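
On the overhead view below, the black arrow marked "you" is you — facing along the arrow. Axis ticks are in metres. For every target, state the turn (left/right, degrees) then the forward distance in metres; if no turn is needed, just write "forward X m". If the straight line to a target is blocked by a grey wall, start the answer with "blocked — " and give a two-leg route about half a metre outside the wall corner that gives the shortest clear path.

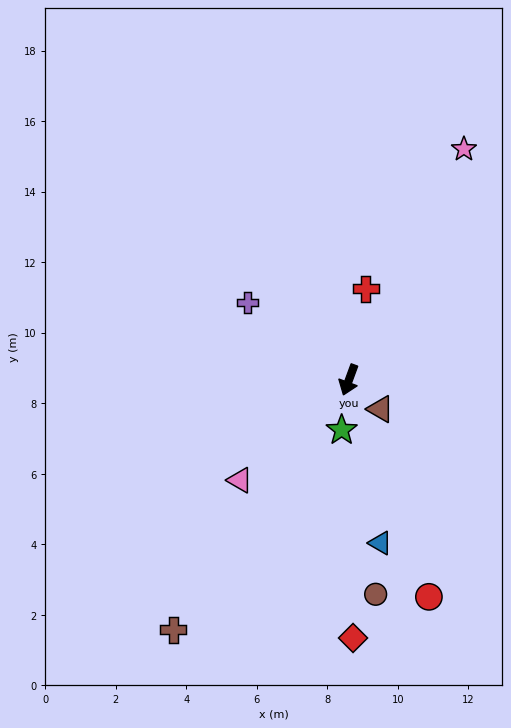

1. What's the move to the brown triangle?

turn left 67°, forward 1.2 m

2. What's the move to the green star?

turn left 12°, forward 1.4 m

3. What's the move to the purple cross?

turn right 107°, forward 3.6 m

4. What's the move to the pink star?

turn left 174°, forward 7.3 m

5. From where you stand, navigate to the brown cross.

turn right 15°, forward 8.7 m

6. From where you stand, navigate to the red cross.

turn right 170°, forward 2.6 m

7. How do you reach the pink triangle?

turn right 27°, forward 4.2 m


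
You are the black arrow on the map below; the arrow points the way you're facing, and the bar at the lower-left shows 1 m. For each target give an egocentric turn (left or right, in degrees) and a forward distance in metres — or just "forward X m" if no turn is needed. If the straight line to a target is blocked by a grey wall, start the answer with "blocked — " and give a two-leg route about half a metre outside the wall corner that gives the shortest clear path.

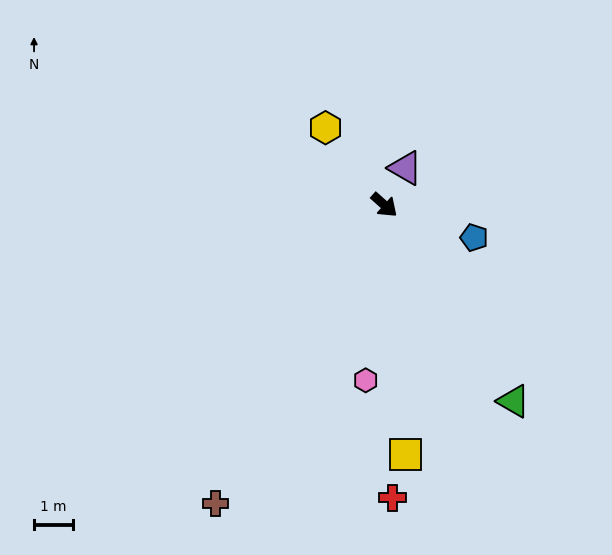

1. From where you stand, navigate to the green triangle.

turn right 15°, forward 6.1 m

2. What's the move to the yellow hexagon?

turn left 169°, forward 2.5 m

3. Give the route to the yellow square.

turn right 43°, forward 6.5 m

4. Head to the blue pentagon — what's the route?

turn left 22°, forward 2.5 m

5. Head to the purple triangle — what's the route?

turn left 102°, forward 1.1 m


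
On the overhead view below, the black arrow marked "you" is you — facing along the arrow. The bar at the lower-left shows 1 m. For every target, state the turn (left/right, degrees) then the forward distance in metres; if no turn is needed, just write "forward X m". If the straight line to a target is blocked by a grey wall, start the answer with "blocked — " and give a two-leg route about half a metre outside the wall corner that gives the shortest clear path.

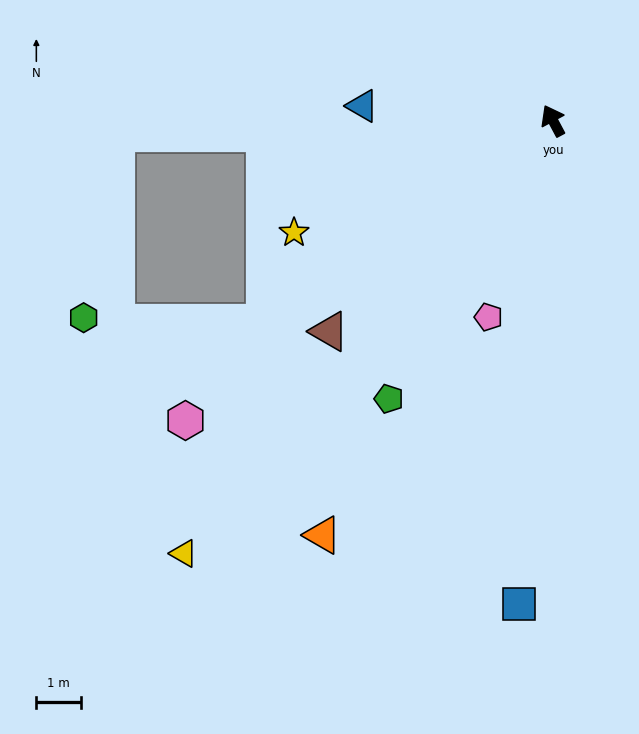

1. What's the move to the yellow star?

turn left 85°, forward 6.3 m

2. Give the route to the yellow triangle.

turn left 111°, forward 12.7 m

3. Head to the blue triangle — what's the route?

turn left 58°, forward 4.3 m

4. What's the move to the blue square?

turn left 148°, forward 10.8 m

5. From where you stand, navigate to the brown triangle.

turn left 105°, forward 6.9 m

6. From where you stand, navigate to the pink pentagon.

turn left 134°, forward 4.6 m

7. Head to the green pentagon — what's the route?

turn left 121°, forward 7.2 m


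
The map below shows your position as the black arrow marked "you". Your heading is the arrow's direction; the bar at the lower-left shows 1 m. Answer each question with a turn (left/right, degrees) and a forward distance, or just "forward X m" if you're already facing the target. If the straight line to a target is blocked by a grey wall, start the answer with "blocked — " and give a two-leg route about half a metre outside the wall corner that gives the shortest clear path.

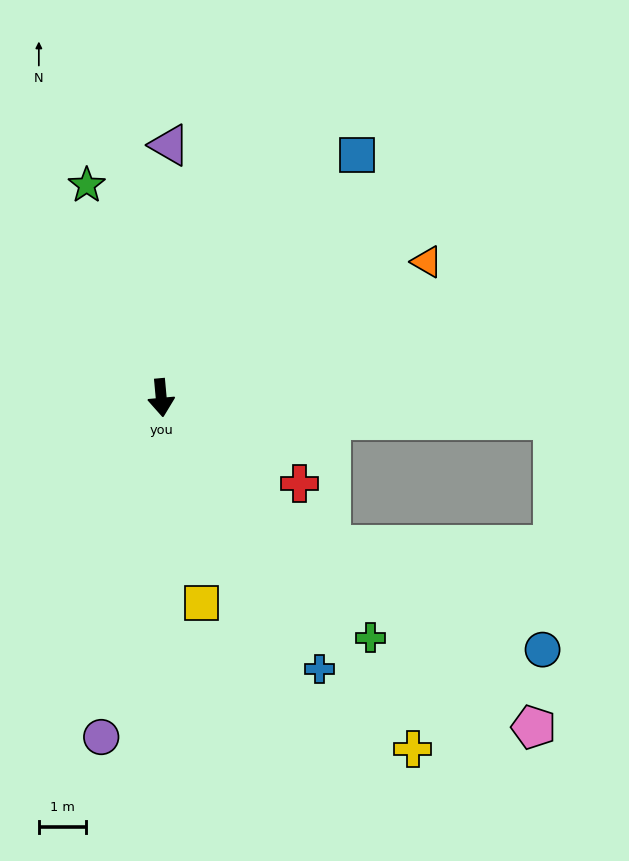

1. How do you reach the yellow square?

turn left 6°, forward 4.4 m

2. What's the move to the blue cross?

turn left 25°, forward 6.6 m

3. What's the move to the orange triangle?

turn left 112°, forward 6.3 m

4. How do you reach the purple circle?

turn right 15°, forward 7.3 m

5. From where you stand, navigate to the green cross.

turn left 36°, forward 6.7 m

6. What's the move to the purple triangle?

turn left 173°, forward 5.3 m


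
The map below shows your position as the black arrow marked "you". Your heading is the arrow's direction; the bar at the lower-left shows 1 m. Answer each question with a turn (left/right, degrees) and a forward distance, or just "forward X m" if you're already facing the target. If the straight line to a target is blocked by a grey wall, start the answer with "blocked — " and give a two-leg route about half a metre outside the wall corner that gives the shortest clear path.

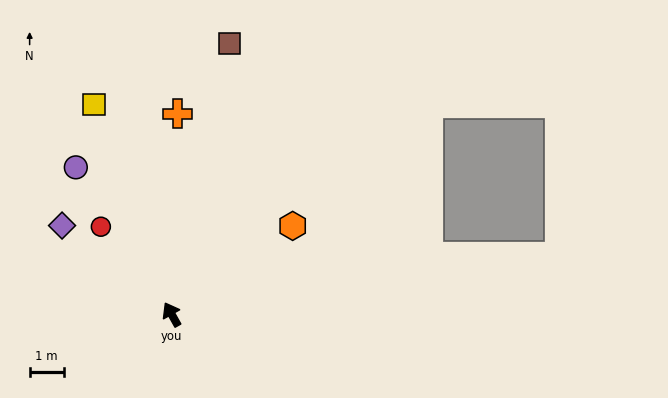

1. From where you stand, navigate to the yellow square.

turn right 9°, forward 6.6 m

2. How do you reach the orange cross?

turn right 31°, forward 5.9 m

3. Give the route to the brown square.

turn right 41°, forward 8.2 m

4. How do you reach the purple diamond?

turn left 22°, forward 4.2 m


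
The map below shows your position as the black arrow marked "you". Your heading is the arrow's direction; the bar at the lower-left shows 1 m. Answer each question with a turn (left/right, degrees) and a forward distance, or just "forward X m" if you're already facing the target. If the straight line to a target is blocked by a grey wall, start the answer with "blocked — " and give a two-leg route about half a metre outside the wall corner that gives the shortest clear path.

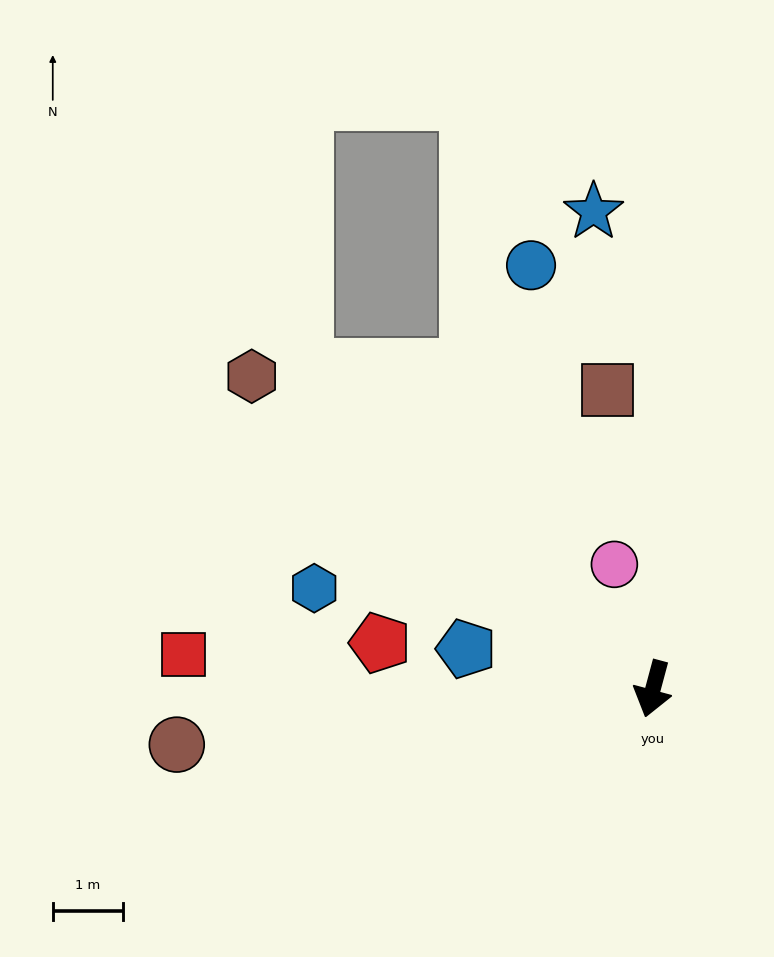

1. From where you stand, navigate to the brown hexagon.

turn right 113°, forward 7.2 m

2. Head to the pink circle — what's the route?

turn right 148°, forward 1.8 m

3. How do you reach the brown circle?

turn right 68°, forward 6.8 m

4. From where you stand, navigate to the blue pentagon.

turn right 87°, forward 2.7 m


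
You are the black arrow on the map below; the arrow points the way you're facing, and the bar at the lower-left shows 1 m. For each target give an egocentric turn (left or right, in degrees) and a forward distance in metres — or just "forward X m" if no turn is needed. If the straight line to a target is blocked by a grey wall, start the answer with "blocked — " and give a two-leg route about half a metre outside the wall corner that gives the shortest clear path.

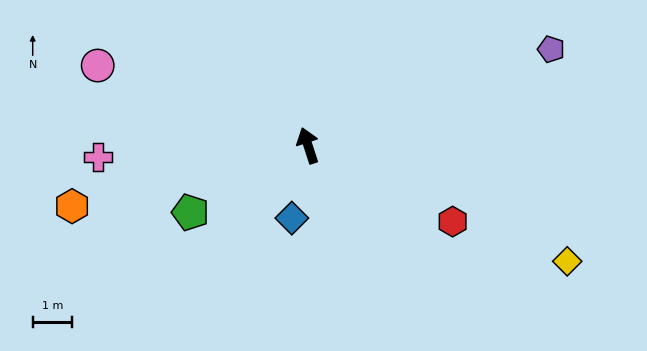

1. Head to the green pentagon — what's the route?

turn left 102°, forward 3.4 m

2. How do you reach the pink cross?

turn left 75°, forward 5.3 m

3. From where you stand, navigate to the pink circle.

turn left 51°, forward 5.7 m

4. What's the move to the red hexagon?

turn right 136°, forward 4.1 m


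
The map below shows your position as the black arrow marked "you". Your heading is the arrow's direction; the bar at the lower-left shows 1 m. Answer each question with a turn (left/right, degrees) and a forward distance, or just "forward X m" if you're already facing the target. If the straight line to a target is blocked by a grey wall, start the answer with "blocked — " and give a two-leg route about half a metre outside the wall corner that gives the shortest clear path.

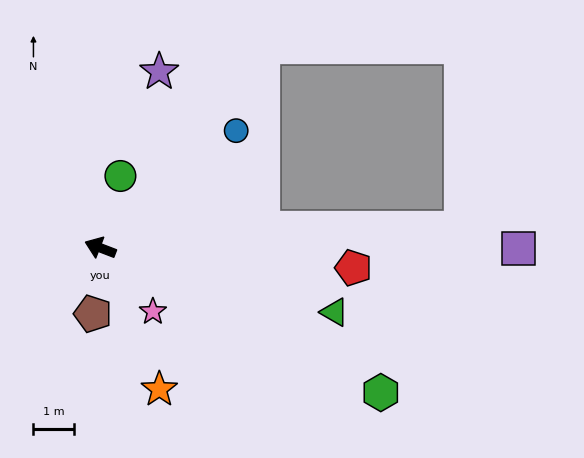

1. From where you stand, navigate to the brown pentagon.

turn left 105°, forward 1.6 m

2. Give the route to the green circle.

turn right 85°, forward 1.8 m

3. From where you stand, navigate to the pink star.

turn left 151°, forward 2.0 m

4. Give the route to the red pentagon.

turn right 163°, forward 6.2 m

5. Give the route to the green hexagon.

turn left 174°, forward 7.8 m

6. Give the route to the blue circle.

turn right 118°, forward 4.4 m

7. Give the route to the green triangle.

turn right 174°, forward 6.0 m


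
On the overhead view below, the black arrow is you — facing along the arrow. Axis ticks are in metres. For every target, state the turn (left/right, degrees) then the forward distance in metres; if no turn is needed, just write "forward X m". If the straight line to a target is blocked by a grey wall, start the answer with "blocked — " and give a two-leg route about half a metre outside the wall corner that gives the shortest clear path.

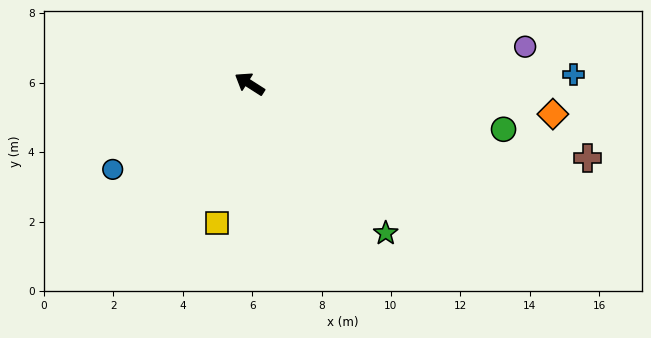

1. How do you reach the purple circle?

turn right 140°, forward 8.0 m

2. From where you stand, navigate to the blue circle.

turn left 65°, forward 4.6 m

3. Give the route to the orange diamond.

turn right 153°, forward 8.8 m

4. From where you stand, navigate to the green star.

turn left 165°, forward 5.8 m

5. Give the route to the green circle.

turn right 158°, forward 7.4 m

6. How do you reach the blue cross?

turn right 146°, forward 9.3 m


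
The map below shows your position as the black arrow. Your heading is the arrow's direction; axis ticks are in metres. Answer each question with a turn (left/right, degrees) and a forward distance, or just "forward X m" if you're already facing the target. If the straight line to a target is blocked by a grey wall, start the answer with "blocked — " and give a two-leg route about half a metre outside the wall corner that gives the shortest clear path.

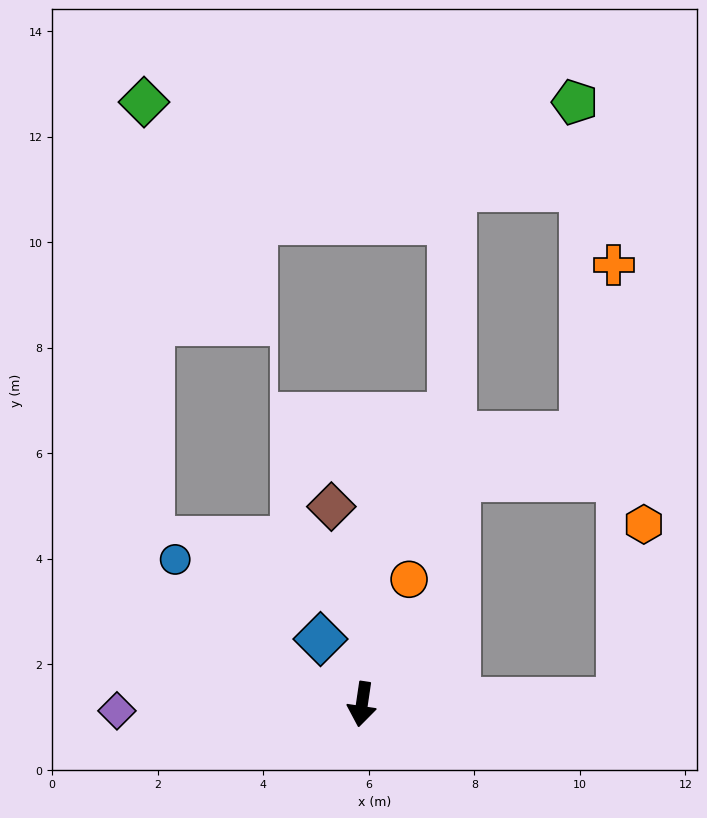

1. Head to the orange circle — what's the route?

turn left 168°, forward 2.5 m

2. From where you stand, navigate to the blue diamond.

turn right 139°, forward 1.5 m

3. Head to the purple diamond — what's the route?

turn right 80°, forward 4.6 m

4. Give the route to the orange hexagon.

blocked — turn left 99°, forward 4.9 m, then turn left 81°, forward 3.4 m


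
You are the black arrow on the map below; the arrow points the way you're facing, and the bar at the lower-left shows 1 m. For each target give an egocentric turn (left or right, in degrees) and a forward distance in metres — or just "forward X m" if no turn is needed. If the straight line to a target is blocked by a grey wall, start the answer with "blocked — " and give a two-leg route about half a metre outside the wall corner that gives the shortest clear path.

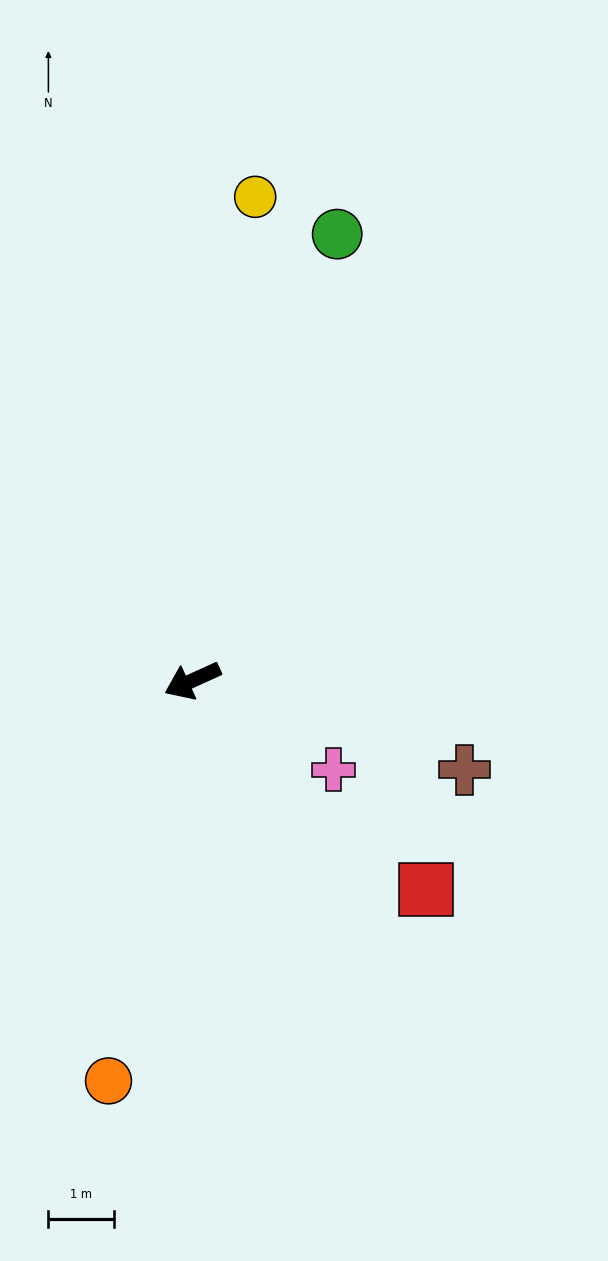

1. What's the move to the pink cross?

turn left 123°, forward 2.6 m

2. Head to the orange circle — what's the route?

turn left 54°, forward 6.3 m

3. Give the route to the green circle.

turn right 132°, forward 7.2 m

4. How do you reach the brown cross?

turn left 137°, forward 4.4 m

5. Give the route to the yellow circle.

turn right 122°, forward 7.5 m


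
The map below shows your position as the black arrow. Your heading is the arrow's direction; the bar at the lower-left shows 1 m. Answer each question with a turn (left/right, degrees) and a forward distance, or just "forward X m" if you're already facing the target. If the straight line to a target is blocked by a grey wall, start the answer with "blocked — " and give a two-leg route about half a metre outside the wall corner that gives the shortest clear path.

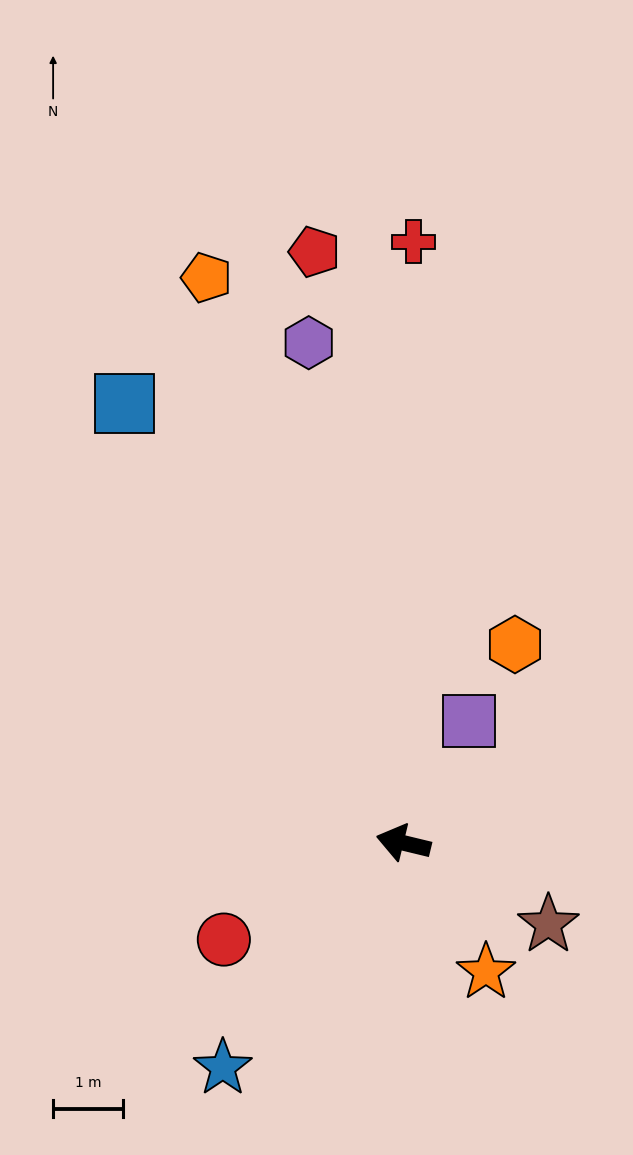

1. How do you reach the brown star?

turn left 164°, forward 2.4 m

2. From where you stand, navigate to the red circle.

turn left 42°, forward 2.9 m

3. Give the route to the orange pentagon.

turn right 57°, forward 8.5 m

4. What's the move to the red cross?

turn right 77°, forward 8.6 m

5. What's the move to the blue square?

turn right 44°, forward 7.4 m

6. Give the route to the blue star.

turn left 65°, forward 4.1 m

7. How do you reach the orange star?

turn left 136°, forward 2.2 m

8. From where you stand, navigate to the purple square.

turn right 105°, forward 2.0 m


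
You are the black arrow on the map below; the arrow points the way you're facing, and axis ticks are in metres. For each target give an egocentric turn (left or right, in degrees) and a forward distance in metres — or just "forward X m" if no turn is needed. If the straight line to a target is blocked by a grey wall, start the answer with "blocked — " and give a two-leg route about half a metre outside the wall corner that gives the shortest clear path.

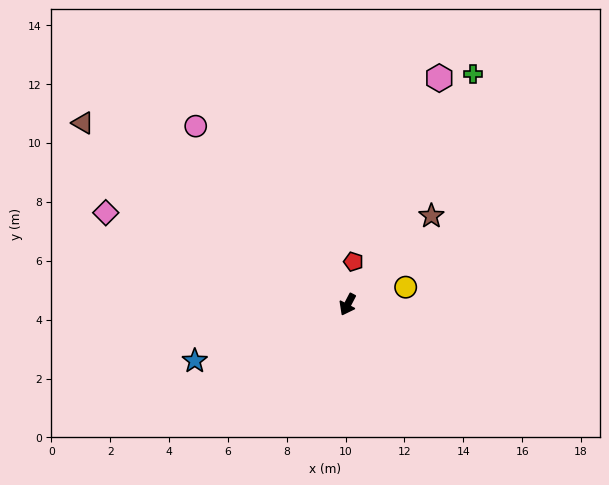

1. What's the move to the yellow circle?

turn left 134°, forward 2.1 m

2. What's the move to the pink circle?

turn right 112°, forward 8.0 m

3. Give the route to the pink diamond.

turn right 83°, forward 8.8 m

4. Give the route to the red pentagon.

turn right 160°, forward 1.5 m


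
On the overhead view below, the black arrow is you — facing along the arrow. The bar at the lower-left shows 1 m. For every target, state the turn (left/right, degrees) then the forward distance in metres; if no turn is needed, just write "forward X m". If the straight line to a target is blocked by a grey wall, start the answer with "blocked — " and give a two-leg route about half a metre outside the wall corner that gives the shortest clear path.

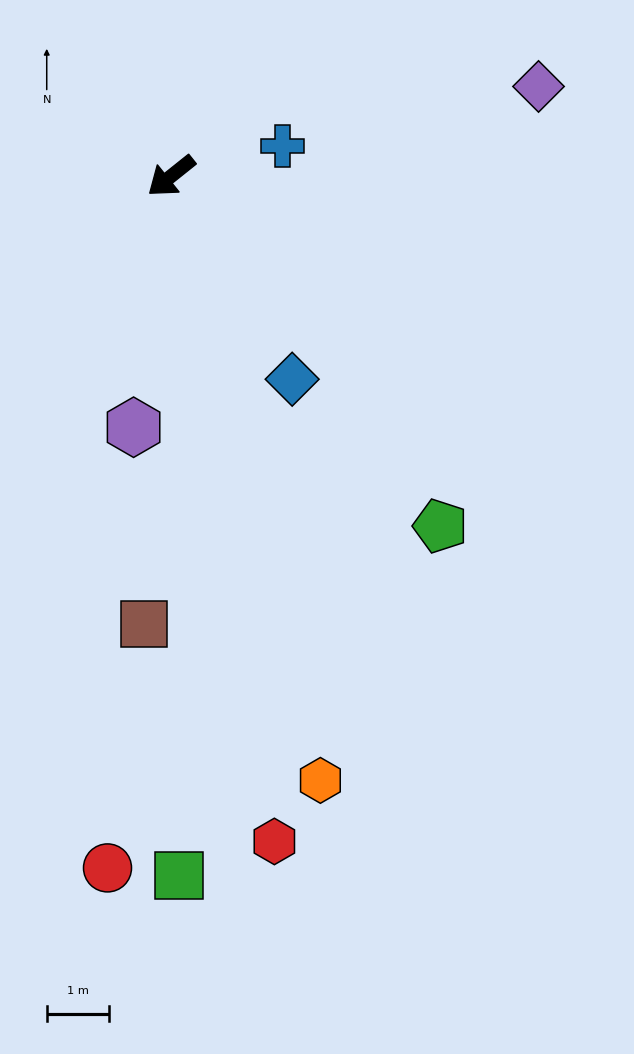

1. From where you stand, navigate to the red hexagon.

turn left 60°, forward 10.7 m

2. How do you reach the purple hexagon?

turn left 43°, forward 4.0 m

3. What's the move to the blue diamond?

turn left 82°, forward 3.8 m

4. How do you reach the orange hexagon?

turn left 65°, forward 9.9 m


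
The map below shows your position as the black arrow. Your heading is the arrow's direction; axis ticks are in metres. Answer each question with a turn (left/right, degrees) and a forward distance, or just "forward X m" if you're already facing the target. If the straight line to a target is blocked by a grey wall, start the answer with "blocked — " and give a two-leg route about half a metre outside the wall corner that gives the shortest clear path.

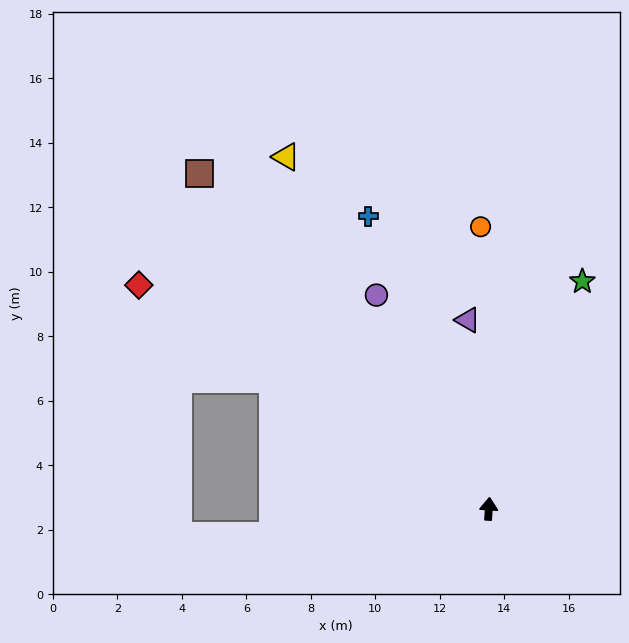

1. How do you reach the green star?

turn right 19°, forward 7.6 m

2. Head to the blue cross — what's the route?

turn left 26°, forward 9.8 m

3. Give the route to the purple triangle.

turn left 10°, forward 5.9 m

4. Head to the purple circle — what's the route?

turn left 31°, forward 7.5 m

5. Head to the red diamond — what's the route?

turn left 61°, forward 12.9 m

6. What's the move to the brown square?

turn left 44°, forward 13.7 m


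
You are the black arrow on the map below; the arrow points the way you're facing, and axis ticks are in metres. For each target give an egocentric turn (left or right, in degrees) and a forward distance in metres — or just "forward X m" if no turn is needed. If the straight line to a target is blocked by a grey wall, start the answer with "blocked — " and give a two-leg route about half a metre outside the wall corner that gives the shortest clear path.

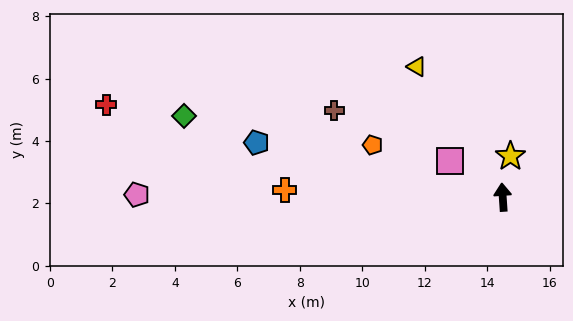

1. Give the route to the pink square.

turn left 52°, forward 2.0 m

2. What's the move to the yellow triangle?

turn left 30°, forward 5.0 m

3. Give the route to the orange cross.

turn left 84°, forward 7.0 m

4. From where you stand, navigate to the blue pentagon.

turn left 74°, forward 8.1 m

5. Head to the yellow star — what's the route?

turn right 15°, forward 1.3 m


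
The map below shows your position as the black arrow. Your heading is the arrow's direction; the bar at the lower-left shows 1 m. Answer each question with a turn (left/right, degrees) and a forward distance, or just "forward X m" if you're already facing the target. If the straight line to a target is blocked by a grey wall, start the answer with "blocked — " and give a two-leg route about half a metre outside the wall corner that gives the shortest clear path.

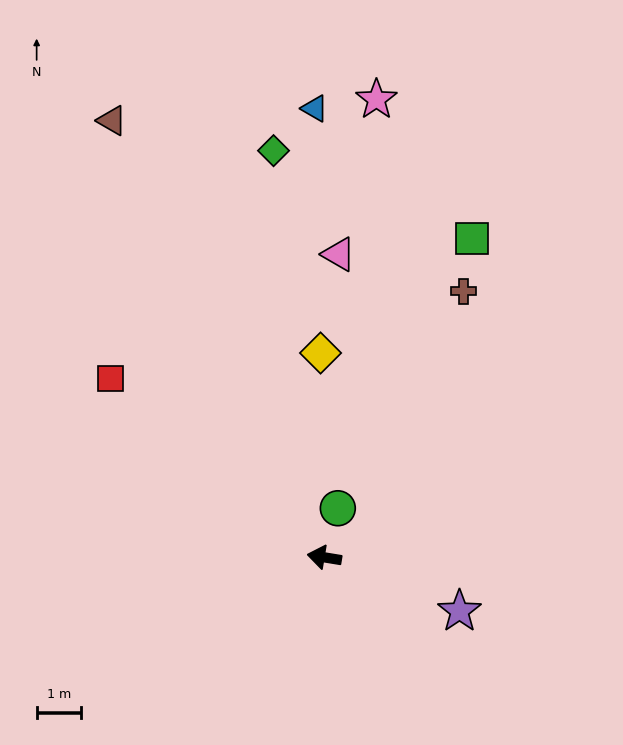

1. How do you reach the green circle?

turn right 96°, forward 1.2 m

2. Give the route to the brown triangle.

turn right 55°, forward 11.0 m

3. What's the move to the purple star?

turn left 168°, forward 3.3 m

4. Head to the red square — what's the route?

turn right 31°, forward 6.3 m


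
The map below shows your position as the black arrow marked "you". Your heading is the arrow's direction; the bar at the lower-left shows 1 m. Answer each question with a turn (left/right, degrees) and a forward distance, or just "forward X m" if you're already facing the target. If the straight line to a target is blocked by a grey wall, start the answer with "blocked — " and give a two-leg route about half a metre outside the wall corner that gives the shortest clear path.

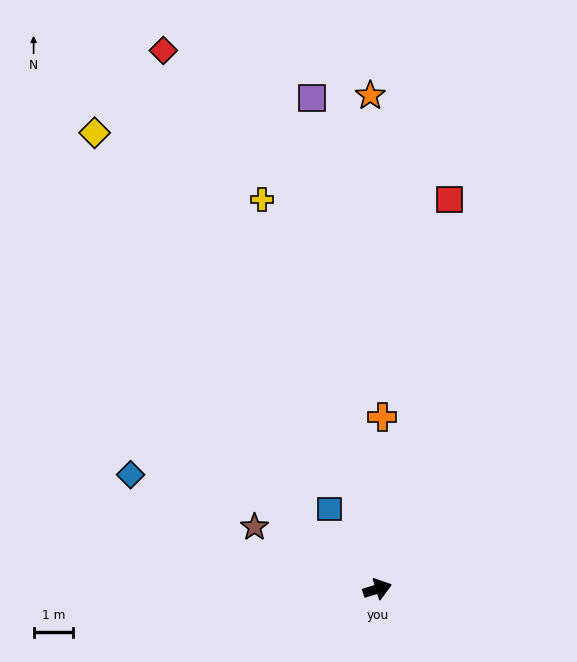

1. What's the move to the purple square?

turn left 80°, forward 12.4 m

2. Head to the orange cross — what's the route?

turn left 71°, forward 4.3 m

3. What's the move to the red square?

turn left 62°, forward 10.0 m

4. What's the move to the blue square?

turn left 103°, forward 2.3 m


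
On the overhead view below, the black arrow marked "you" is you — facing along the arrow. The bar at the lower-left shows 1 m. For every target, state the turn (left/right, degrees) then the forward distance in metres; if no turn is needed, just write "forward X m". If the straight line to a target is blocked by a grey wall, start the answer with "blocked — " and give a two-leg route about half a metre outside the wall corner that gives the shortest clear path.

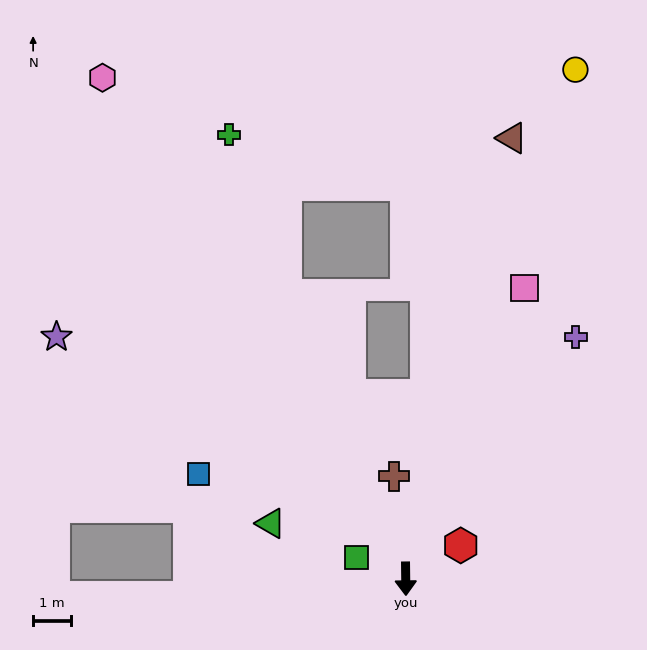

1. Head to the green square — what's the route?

turn right 114°, forward 1.4 m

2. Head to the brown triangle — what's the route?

turn left 166°, forward 12.1 m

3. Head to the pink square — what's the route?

turn left 157°, forward 8.4 m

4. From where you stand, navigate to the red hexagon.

turn left 121°, forward 1.7 m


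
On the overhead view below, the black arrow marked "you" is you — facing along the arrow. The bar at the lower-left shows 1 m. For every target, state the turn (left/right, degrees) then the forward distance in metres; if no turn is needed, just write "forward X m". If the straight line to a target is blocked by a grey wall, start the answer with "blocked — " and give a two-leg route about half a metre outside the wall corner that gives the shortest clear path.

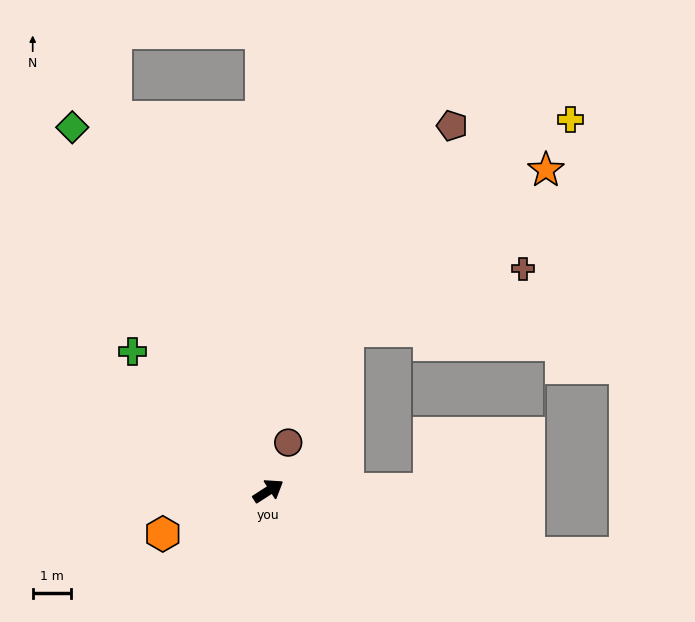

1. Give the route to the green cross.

turn left 101°, forward 5.1 m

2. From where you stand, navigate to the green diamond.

turn left 86°, forward 10.9 m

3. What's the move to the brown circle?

turn left 35°, forward 1.4 m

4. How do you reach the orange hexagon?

turn left 169°, forward 3.0 m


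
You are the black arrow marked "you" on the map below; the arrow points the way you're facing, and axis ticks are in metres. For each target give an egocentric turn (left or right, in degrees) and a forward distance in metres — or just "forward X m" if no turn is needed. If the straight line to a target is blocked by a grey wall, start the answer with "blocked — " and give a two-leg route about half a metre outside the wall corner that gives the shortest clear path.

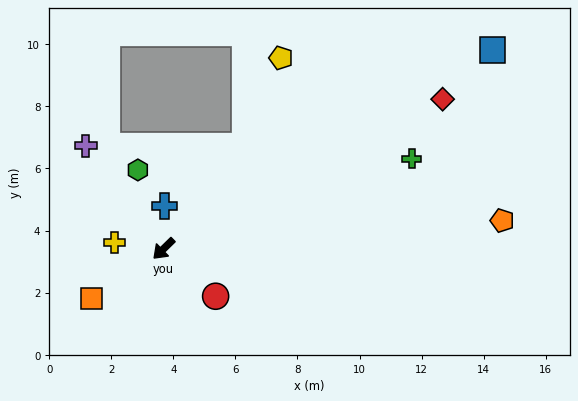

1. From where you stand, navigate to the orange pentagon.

turn left 140°, forward 10.9 m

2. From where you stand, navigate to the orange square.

turn right 10°, forward 2.8 m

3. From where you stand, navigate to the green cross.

turn left 156°, forward 8.5 m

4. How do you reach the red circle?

turn left 93°, forward 2.3 m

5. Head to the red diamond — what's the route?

turn left 164°, forward 10.2 m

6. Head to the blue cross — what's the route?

turn right 136°, forward 1.4 m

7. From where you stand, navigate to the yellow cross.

turn right 52°, forward 1.6 m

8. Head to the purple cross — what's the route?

turn right 97°, forward 4.2 m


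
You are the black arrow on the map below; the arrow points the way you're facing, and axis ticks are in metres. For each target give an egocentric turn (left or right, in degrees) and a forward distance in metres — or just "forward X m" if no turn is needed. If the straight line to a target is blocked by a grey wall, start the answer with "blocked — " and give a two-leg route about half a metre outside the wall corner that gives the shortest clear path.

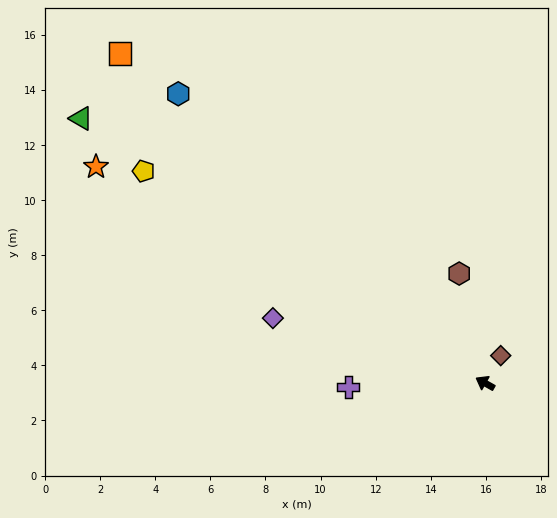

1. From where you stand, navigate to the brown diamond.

turn right 90°, forward 1.1 m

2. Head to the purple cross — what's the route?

turn left 31°, forward 5.0 m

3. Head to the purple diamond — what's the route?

turn left 12°, forward 8.1 m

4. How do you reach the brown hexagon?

turn right 47°, forward 4.1 m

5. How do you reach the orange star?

forward 16.2 m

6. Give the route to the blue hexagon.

turn right 14°, forward 15.3 m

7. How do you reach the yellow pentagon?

turn right 2°, forward 14.6 m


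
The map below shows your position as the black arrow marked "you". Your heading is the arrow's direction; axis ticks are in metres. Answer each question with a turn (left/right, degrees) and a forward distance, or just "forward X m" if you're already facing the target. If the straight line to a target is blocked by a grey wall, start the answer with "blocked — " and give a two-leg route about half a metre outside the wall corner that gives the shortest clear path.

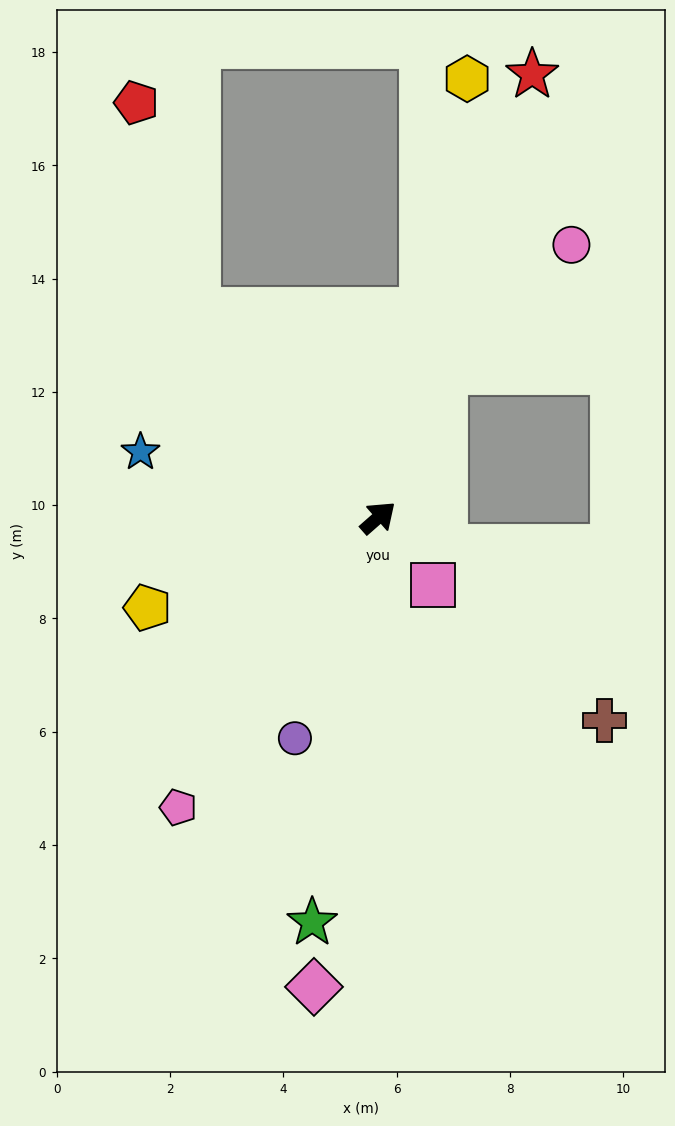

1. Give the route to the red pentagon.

blocked — turn left 90°, forward 4.8 m, then turn right 25°, forward 3.8 m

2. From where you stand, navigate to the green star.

turn right 141°, forward 7.2 m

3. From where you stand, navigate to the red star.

turn left 30°, forward 8.3 m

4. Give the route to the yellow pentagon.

turn left 160°, forward 4.4 m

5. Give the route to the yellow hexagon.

turn left 37°, forward 7.9 m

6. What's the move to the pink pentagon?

turn right 166°, forward 6.2 m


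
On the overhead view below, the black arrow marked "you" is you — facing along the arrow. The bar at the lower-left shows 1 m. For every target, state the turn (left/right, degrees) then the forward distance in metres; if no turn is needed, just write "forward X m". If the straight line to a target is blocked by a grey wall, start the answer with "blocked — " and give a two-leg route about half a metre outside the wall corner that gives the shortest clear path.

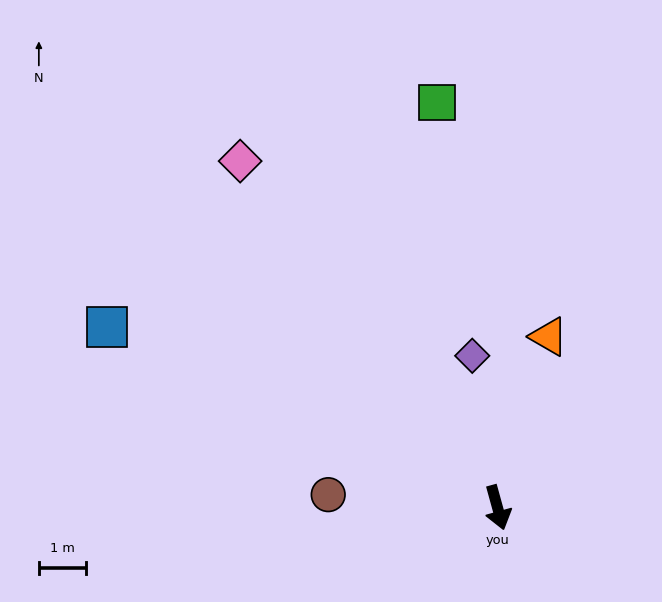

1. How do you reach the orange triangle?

turn left 148°, forward 3.7 m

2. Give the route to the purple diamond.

turn left 174°, forward 3.2 m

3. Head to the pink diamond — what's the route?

turn right 159°, forward 9.1 m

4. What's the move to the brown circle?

turn right 110°, forward 3.6 m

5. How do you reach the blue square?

turn right 130°, forward 9.0 m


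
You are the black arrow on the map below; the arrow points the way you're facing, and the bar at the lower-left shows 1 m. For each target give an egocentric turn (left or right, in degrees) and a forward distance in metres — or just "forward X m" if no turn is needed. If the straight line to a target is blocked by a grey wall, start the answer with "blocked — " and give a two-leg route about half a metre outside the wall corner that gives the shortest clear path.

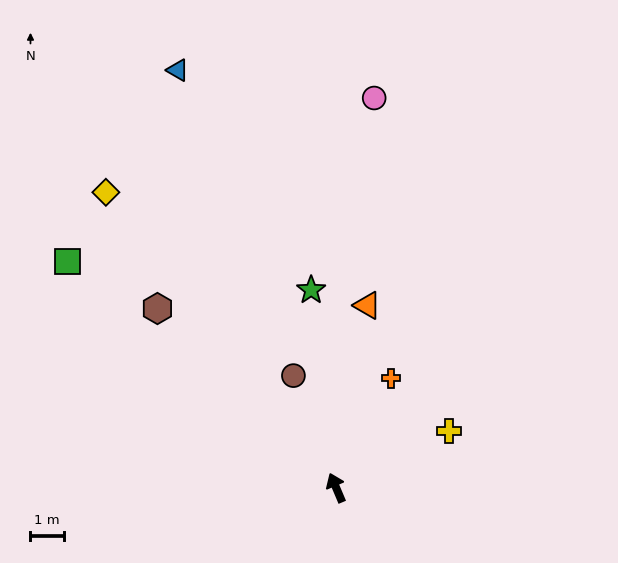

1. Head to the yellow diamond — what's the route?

turn left 15°, forward 11.3 m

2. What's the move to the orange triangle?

turn right 33°, forward 5.6 m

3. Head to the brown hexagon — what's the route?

turn left 22°, forward 7.7 m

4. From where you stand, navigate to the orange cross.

turn right 49°, forward 3.7 m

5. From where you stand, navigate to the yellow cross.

turn right 86°, forward 3.8 m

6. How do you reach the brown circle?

turn right 2°, forward 3.6 m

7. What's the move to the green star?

turn right 16°, forward 6.0 m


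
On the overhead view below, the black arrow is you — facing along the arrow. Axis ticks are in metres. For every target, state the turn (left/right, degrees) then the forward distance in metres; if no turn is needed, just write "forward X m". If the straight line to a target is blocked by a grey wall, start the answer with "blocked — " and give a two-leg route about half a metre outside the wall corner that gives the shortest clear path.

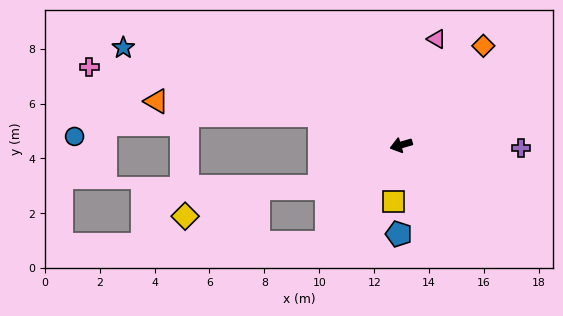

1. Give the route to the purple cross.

turn left 162°, forward 4.4 m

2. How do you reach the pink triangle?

turn right 125°, forward 4.1 m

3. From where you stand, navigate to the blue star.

turn right 35°, forward 10.7 m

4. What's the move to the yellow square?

turn left 66°, forward 2.1 m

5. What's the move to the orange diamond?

turn right 146°, forward 4.7 m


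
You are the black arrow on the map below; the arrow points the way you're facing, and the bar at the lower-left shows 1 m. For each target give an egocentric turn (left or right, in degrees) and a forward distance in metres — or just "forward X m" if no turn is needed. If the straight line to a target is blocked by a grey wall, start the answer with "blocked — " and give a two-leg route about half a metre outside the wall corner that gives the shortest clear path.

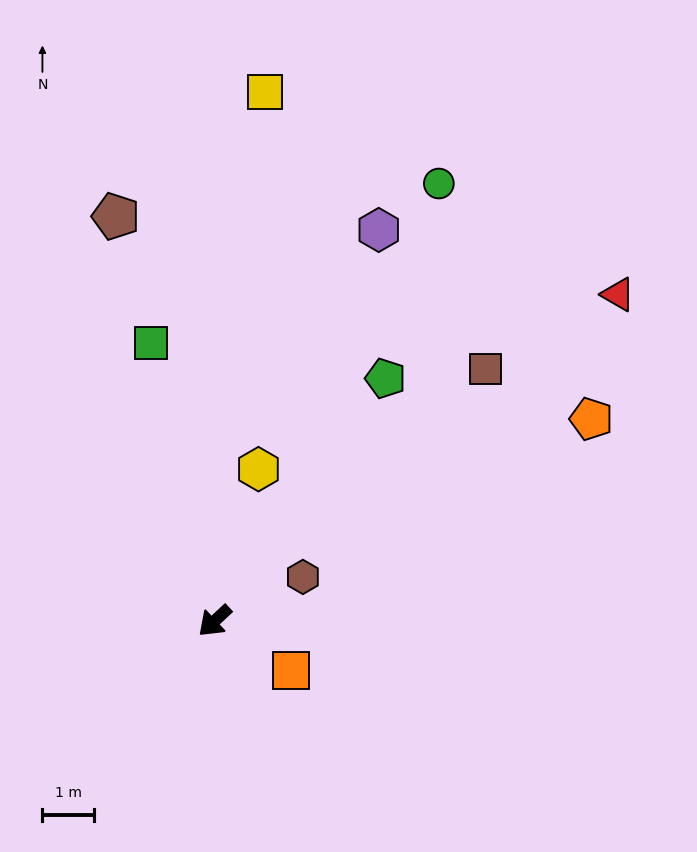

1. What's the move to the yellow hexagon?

turn right 149°, forward 3.0 m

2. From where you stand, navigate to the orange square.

turn left 104°, forward 1.7 m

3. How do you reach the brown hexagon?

turn left 164°, forward 1.9 m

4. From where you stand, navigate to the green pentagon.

turn right 168°, forward 5.7 m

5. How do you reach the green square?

turn right 120°, forward 5.5 m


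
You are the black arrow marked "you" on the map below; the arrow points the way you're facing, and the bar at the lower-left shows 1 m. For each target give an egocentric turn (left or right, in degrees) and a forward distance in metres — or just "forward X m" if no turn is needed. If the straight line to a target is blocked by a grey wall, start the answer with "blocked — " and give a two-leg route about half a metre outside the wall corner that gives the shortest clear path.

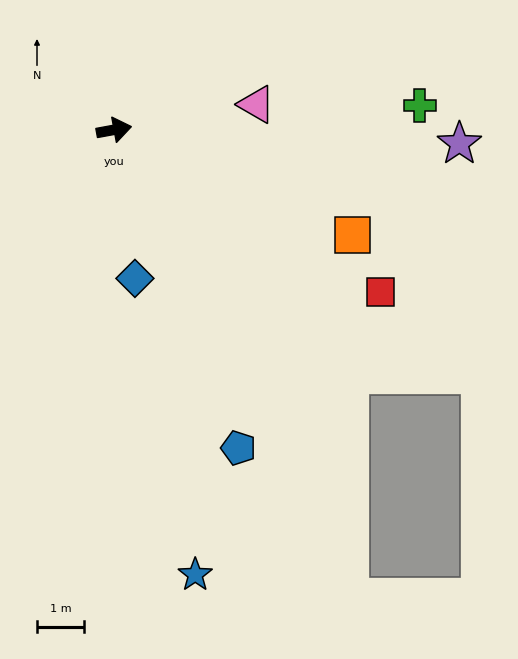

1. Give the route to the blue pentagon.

turn right 79°, forward 7.3 m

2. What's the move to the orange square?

turn right 34°, forward 5.6 m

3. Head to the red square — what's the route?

turn right 42°, forward 6.7 m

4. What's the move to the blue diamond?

turn right 92°, forward 3.2 m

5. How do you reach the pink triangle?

forward 3.1 m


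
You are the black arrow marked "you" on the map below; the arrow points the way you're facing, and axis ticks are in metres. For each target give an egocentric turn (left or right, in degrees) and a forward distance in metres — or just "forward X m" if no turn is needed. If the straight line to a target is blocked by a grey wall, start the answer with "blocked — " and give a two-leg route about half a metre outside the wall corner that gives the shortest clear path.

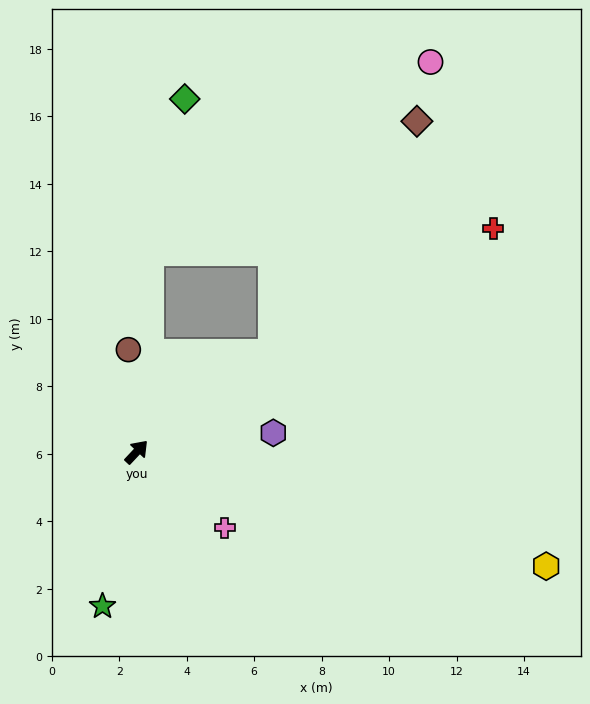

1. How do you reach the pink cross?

turn right 88°, forward 3.4 m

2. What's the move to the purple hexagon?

turn right 39°, forward 4.1 m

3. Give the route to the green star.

turn right 149°, forward 4.7 m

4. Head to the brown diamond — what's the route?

blocked — turn right 11°, forward 5.0 m, then turn left 22°, forward 8.1 m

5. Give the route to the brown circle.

turn left 48°, forward 3.0 m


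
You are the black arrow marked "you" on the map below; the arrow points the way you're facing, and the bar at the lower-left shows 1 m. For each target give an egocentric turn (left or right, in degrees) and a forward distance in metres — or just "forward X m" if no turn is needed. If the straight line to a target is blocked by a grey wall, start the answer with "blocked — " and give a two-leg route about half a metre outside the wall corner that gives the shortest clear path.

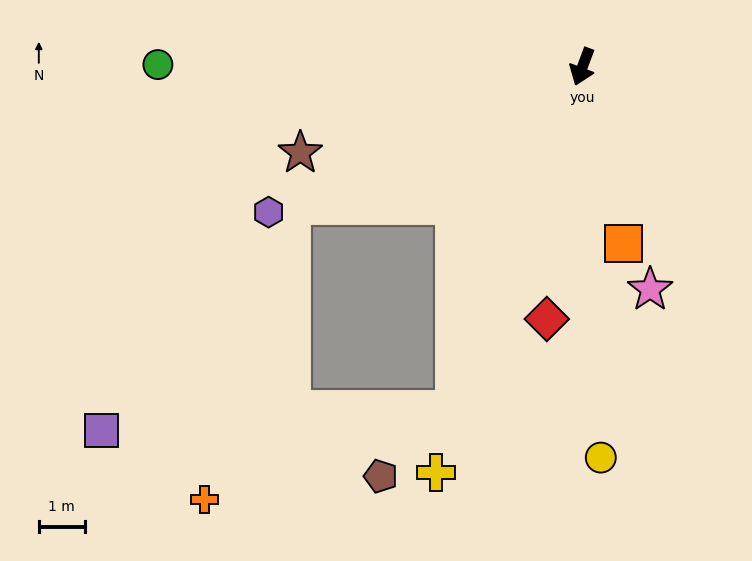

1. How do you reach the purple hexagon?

turn right 45°, forward 7.5 m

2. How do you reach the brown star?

turn right 53°, forward 6.4 m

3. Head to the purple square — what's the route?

blocked — forward 7.9 m, then turn right 66°, forward 7.7 m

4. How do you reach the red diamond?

turn left 12°, forward 5.5 m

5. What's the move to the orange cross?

blocked — forward 7.9 m, then turn right 50°, forward 5.8 m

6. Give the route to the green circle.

turn right 70°, forward 9.2 m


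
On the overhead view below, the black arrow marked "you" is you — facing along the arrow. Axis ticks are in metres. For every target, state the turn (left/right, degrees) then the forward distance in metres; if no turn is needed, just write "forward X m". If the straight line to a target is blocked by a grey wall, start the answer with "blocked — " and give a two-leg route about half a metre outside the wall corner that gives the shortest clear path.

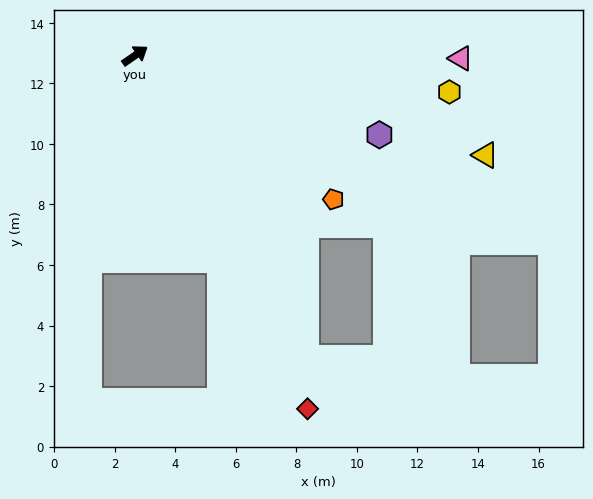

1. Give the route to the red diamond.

turn right 99°, forward 13.0 m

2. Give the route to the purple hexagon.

turn right 53°, forward 8.5 m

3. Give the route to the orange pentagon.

turn right 71°, forward 8.1 m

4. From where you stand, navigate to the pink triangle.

turn right 35°, forward 10.8 m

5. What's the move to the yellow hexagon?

turn right 41°, forward 10.5 m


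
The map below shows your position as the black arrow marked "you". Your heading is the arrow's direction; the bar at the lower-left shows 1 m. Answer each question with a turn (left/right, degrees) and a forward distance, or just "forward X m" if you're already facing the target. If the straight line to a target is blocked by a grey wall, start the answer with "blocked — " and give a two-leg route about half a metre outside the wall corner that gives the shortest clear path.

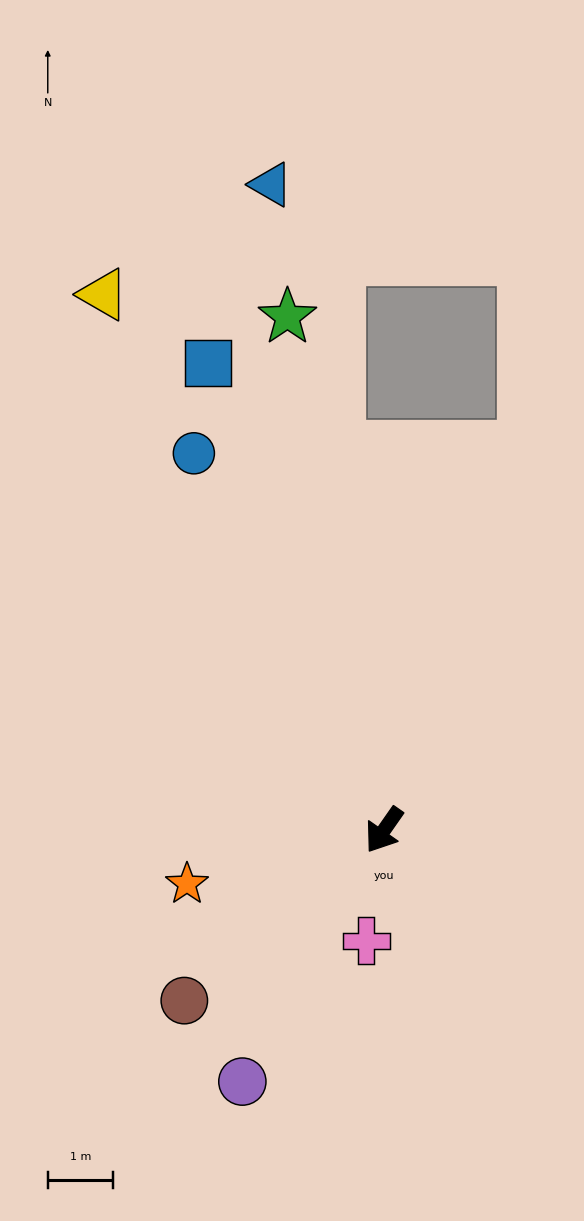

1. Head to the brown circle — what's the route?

turn right 15°, forward 4.0 m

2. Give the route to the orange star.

turn right 40°, forward 3.1 m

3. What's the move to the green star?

turn right 134°, forward 8.1 m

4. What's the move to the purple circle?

turn left 6°, forward 4.5 m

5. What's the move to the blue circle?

turn right 118°, forward 6.5 m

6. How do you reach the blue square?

turn right 124°, forward 7.7 m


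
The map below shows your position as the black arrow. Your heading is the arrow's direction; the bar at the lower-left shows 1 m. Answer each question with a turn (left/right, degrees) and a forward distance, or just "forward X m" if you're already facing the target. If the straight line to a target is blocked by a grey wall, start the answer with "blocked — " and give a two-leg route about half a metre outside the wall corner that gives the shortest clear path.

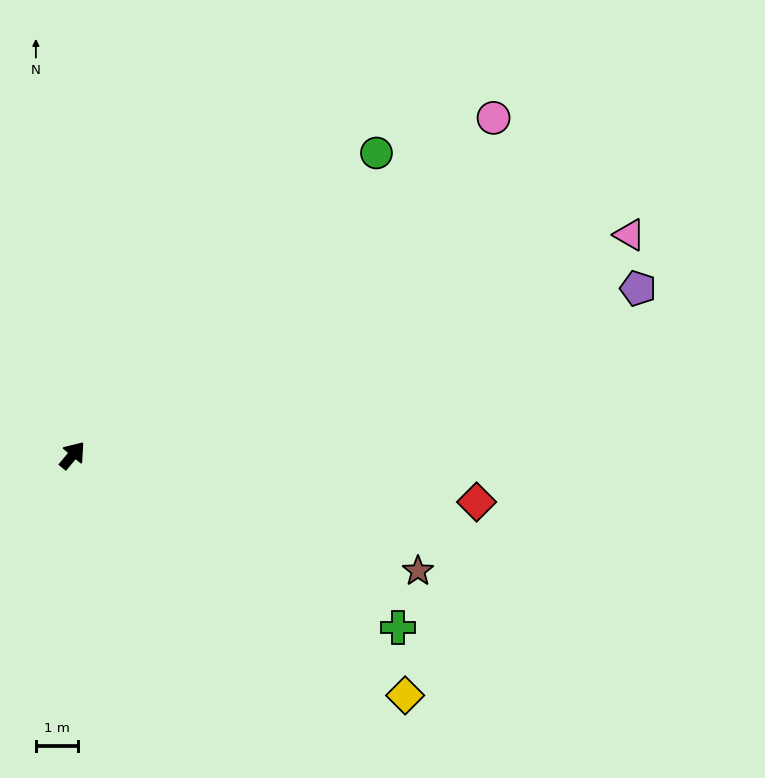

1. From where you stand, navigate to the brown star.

turn right 69°, forward 8.7 m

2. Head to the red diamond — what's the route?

turn right 57°, forward 9.7 m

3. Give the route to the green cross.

turn right 78°, forward 8.8 m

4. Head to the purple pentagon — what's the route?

turn right 34°, forward 14.0 m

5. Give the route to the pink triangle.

turn right 29°, forward 14.3 m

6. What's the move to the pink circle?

turn right 12°, forward 12.9 m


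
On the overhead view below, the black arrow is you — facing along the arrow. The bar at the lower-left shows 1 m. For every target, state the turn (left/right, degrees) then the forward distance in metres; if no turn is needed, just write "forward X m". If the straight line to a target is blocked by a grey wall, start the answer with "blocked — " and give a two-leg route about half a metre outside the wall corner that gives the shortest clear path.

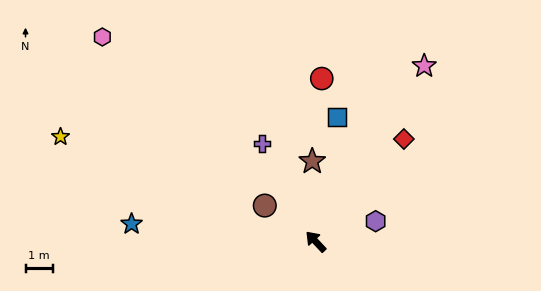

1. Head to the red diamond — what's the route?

turn right 84°, forward 4.9 m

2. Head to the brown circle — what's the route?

turn left 12°, forward 2.3 m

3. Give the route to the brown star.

turn right 41°, forward 2.9 m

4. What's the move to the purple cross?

turn right 15°, forward 4.1 m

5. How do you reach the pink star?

turn right 75°, forward 7.5 m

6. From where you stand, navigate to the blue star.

turn left 41°, forward 6.7 m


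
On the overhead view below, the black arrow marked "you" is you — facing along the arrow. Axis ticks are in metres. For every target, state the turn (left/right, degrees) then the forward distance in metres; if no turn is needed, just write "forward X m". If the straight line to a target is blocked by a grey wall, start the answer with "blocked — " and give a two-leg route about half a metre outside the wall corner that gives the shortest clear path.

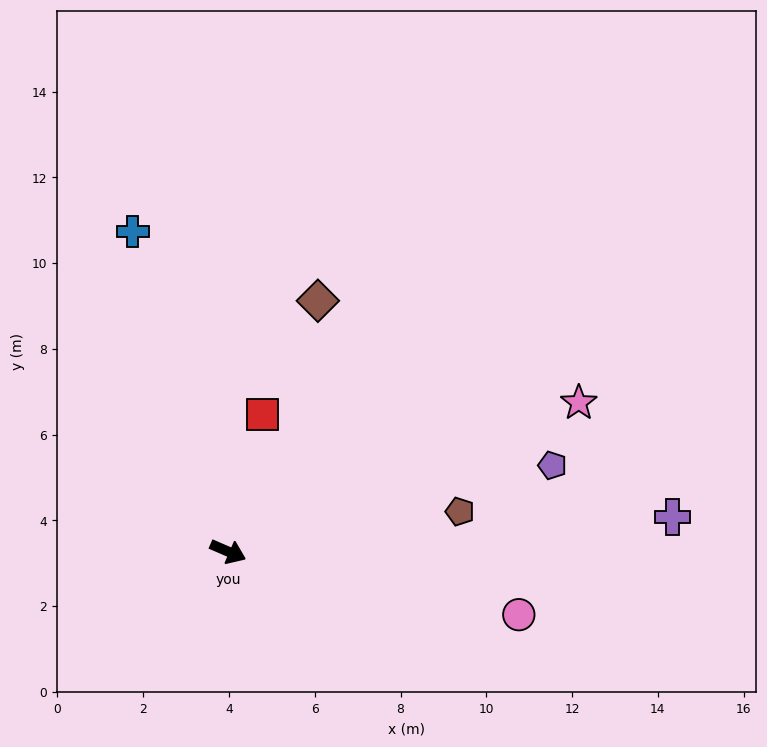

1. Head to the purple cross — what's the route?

turn left 28°, forward 10.4 m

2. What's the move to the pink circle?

turn left 11°, forward 6.9 m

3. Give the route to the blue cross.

turn left 130°, forward 7.8 m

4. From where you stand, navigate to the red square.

turn left 99°, forward 3.3 m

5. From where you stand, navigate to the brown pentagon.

turn left 33°, forward 5.5 m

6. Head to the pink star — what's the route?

turn left 46°, forward 8.9 m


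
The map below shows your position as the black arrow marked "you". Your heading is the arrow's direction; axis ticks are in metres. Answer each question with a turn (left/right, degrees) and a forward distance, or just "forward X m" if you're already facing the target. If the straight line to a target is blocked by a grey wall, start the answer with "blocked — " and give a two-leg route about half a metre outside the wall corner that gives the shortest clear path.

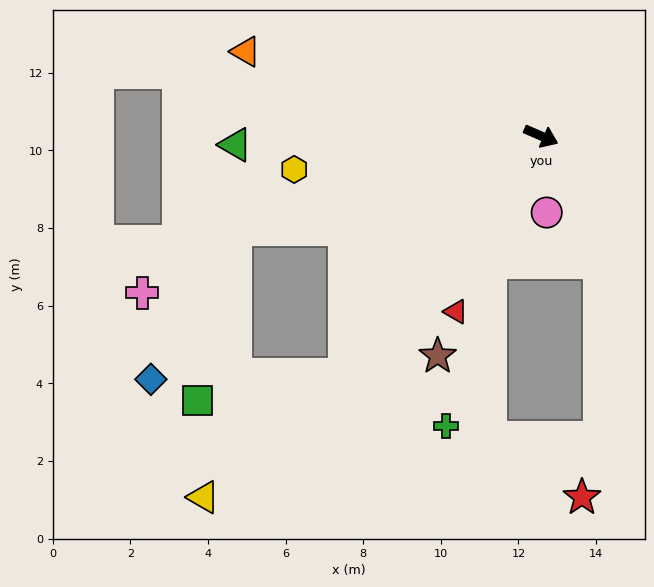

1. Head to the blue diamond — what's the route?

blocked — turn right 139°, forward 8.2 m, then turn left 43°, forward 4.4 m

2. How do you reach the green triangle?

turn right 155°, forward 7.9 m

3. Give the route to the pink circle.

turn right 62°, forward 2.0 m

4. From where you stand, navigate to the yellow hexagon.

turn right 149°, forward 6.4 m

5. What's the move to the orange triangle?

turn right 172°, forward 7.9 m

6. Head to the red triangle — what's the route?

turn right 92°, forward 5.0 m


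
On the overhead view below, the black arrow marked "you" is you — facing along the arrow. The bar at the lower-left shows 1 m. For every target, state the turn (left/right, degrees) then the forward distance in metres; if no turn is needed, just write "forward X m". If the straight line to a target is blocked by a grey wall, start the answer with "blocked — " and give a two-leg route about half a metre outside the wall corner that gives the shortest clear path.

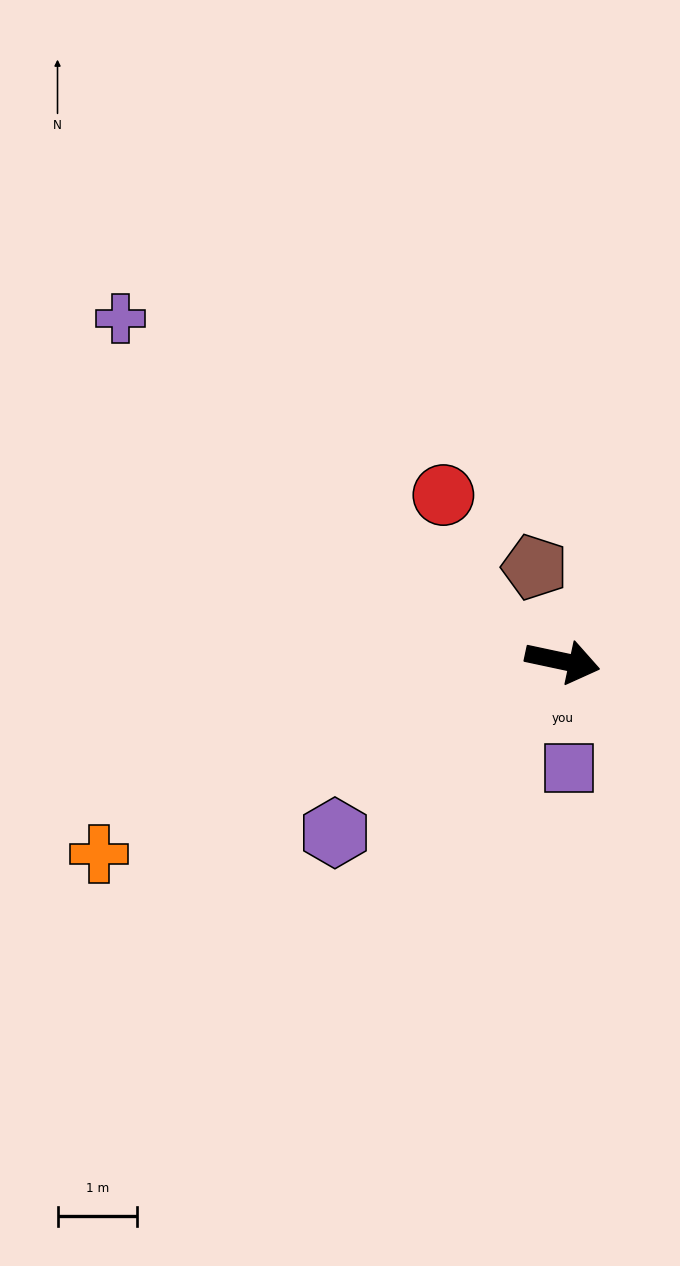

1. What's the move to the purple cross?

turn left 154°, forward 7.0 m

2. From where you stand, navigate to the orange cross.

turn right 145°, forward 6.3 m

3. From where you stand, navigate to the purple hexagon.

turn right 131°, forward 3.6 m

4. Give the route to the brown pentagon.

turn left 119°, forward 1.2 m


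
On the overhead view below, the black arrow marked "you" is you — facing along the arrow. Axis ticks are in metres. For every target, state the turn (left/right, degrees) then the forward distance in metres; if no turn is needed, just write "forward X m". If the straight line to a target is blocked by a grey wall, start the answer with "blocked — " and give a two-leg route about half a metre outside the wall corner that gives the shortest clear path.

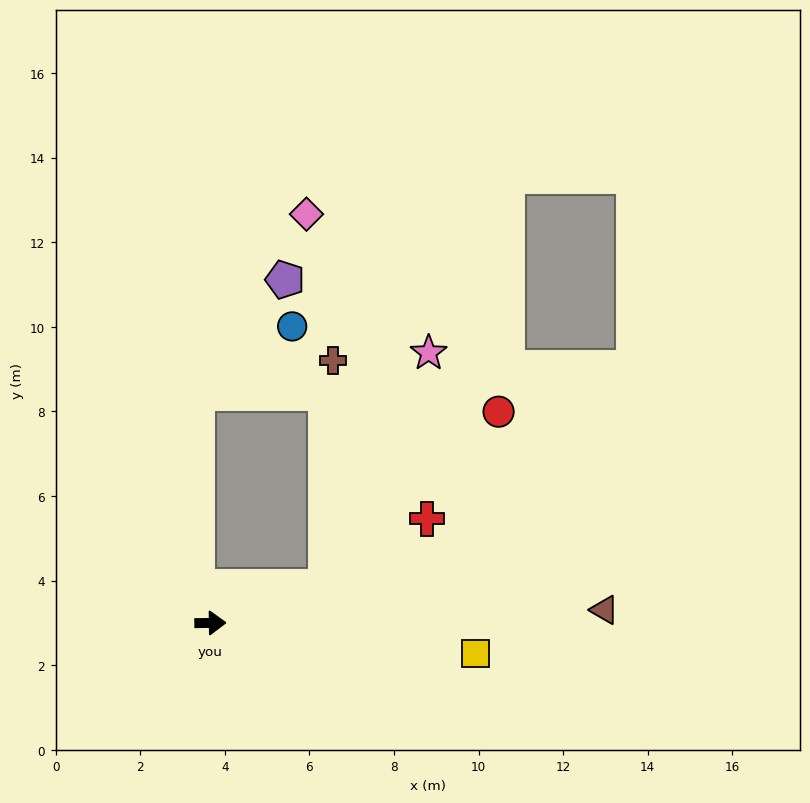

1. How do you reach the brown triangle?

forward 9.3 m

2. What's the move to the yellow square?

turn right 7°, forward 6.3 m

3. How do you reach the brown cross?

blocked — turn left 16°, forward 2.9 m, then turn left 71°, forward 5.4 m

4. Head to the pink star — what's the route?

blocked — turn left 16°, forward 2.9 m, then turn left 50°, forward 6.1 m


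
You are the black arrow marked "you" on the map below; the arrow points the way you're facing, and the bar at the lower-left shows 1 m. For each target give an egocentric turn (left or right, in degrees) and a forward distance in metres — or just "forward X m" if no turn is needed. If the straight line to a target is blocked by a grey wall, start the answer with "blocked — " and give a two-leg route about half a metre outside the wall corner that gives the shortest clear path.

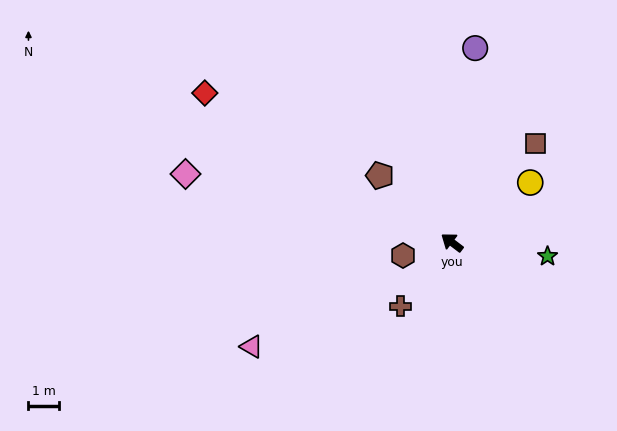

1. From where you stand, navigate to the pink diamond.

turn left 23°, forward 8.9 m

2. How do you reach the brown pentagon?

turn right 6°, forward 3.2 m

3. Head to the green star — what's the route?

turn right 151°, forward 3.1 m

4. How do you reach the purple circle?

turn right 60°, forward 6.3 m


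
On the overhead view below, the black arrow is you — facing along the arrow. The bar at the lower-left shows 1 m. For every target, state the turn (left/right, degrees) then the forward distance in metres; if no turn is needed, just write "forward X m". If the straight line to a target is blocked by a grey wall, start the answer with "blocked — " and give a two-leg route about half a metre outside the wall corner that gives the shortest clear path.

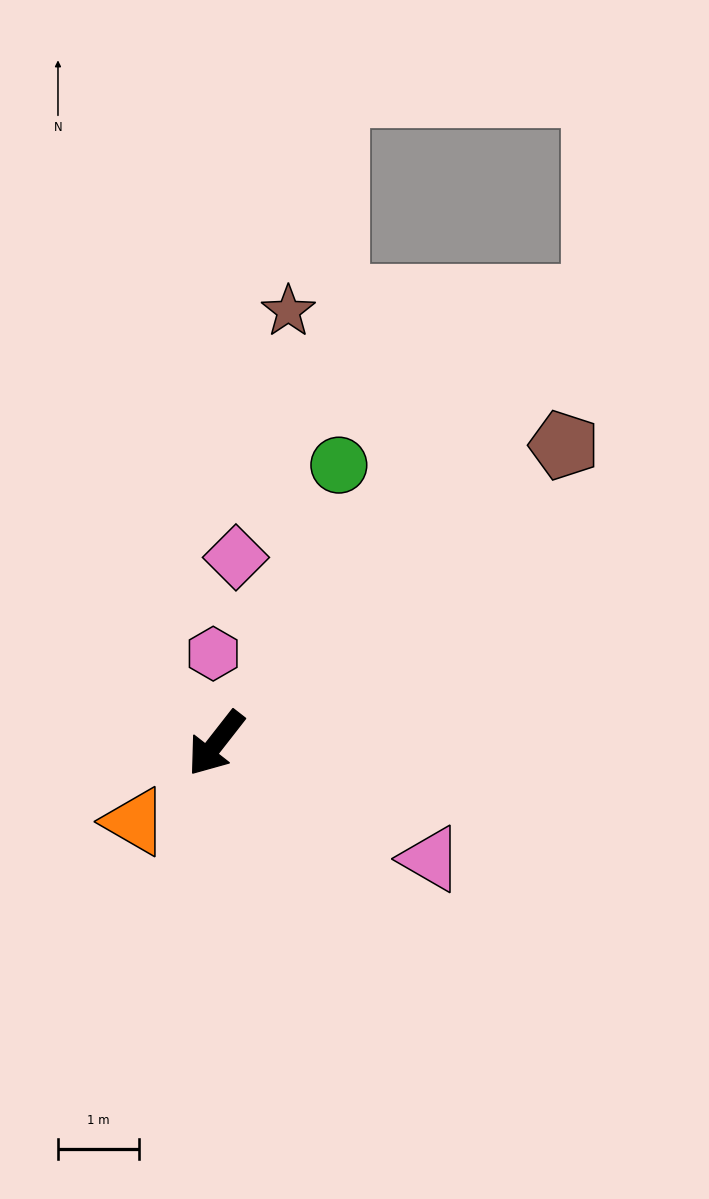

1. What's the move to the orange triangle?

turn right 8°, forward 1.4 m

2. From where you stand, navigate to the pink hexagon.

turn right 140°, forward 1.1 m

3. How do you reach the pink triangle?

turn left 100°, forward 3.0 m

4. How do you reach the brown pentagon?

turn left 169°, forward 5.7 m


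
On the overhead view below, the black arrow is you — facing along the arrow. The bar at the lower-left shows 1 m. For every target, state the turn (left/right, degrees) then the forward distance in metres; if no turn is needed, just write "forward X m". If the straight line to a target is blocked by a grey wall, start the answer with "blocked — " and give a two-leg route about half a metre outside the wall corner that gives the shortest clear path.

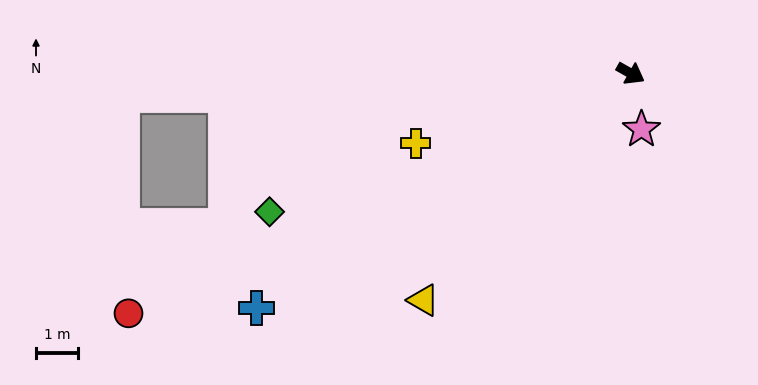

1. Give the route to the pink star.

turn right 50°, forward 1.4 m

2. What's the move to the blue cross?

turn right 118°, forward 10.6 m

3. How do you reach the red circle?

turn right 125°, forward 13.4 m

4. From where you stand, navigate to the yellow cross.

turn right 133°, forward 5.4 m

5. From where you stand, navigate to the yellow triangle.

turn right 103°, forward 7.4 m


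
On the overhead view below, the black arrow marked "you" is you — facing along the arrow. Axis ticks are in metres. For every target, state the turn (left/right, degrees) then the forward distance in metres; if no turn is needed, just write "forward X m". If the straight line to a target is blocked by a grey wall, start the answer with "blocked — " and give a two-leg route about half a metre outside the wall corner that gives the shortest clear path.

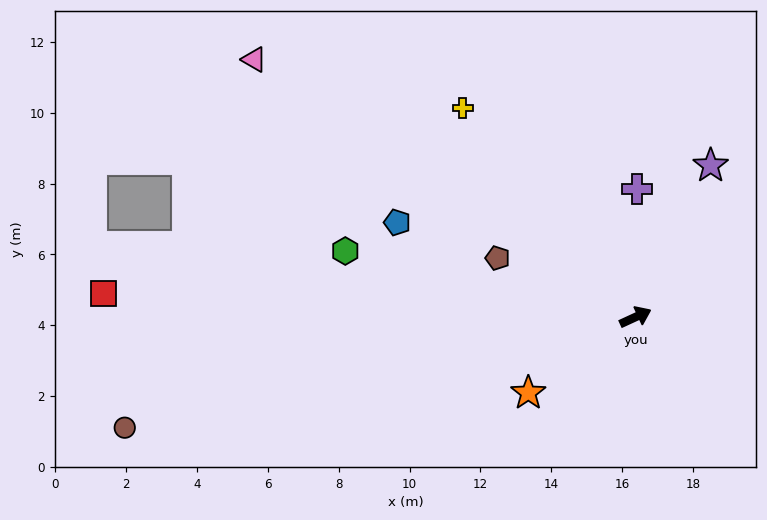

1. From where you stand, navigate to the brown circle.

turn left 167°, forward 14.8 m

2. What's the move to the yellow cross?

turn left 105°, forward 7.7 m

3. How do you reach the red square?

turn left 153°, forward 15.0 m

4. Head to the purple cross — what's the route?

turn left 64°, forward 3.6 m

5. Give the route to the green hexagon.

turn left 142°, forward 8.4 m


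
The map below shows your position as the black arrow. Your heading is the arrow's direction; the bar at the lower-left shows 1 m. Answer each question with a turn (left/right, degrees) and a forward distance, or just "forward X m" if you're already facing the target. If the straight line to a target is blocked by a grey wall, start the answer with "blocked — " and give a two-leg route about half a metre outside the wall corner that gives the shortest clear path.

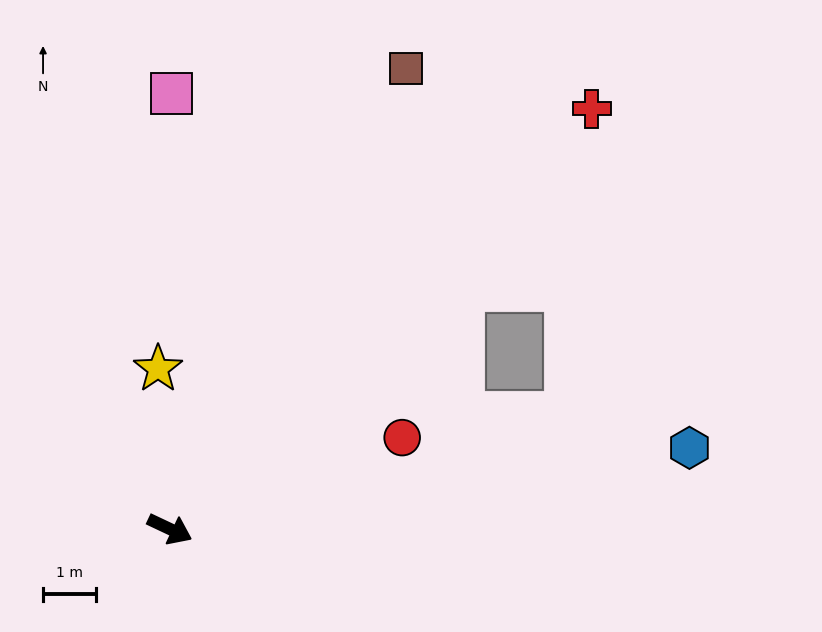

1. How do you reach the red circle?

turn left 47°, forward 4.7 m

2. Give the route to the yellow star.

turn left 120°, forward 3.0 m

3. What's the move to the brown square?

turn left 88°, forward 9.7 m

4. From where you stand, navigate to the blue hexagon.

turn left 34°, forward 9.9 m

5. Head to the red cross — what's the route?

turn left 70°, forward 11.2 m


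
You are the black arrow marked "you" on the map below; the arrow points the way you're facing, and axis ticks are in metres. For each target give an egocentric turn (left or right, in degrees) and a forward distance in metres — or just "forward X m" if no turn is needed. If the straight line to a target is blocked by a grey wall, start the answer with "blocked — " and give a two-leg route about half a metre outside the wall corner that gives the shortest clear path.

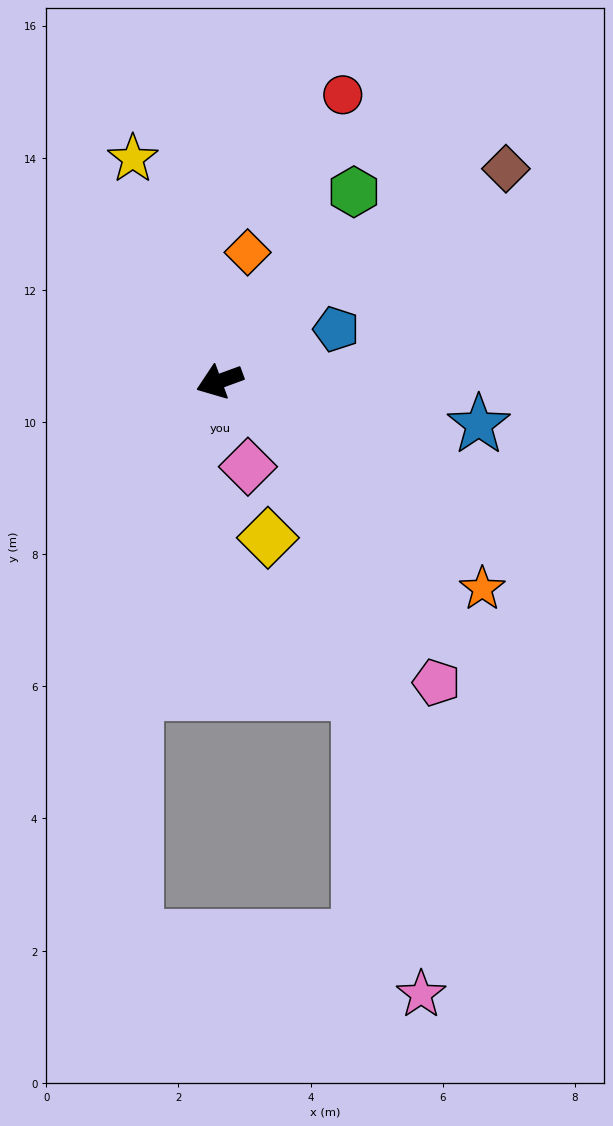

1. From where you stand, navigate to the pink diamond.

turn left 88°, forward 1.4 m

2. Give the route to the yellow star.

turn right 89°, forward 3.6 m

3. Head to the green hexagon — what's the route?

turn right 145°, forward 3.5 m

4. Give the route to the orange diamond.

turn right 122°, forward 2.0 m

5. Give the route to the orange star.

turn left 122°, forward 5.1 m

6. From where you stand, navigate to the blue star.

turn left 150°, forward 4.0 m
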